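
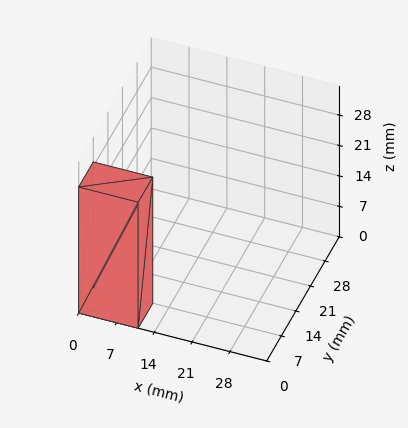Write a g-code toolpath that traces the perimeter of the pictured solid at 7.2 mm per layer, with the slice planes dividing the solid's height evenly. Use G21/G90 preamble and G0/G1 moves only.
Reading the render: the shape is a rectangular box, roughly 11 × 7 mm footprint and 29 mm tall (dimensions read to the nearest mm from the axis ticks). For the g-code, the solid's height is divided into equal slices at the stated Δz and each level perimeter traced with G1 moves after a G0 lift.

; perimeter-only toolpath
G21 ; units = mm
G90 ; absolute positioning
G28 ; home
; layer 1
G0 Z7.2
G0 X0.0 Y0.0
G1 X11.0 Y0.0
G1 X11.0 Y7.0
G1 X0.0 Y7.0
G1 X0.0 Y0.0
; layer 2
G0 Z14.5
G0 X0.0 Y0.0
G1 X11.0 Y0.0
G1 X11.0 Y7.0
G1 X0.0 Y7.0
G1 X0.0 Y0.0
; layer 3
G0 Z21.8
G0 X0.0 Y0.0
G1 X11.0 Y0.0
G1 X11.0 Y7.0
G1 X0.0 Y7.0
G1 X0.0 Y0.0
; layer 4
G0 Z29.0
G0 X0.0 Y0.0
G1 X11.0 Y0.0
G1 X11.0 Y7.0
G1 X0.0 Y7.0
G1 X0.0 Y0.0
M2 ; end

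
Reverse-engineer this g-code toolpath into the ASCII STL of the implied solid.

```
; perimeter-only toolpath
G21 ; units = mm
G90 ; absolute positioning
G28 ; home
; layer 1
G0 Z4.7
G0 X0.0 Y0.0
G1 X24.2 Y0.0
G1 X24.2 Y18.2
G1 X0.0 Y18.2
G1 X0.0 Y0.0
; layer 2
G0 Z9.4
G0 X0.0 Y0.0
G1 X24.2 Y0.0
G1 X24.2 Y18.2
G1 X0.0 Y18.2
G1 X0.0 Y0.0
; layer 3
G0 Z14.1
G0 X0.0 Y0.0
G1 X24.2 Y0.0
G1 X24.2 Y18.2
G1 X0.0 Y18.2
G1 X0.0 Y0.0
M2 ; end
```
solid part
  facet normal 0.0000 0.0000 -1.0000
    outer loop
      vertex 24.2 18.2 0.0
      vertex 24.2 0.0 0.0
      vertex 0.0 0.0 0.0
    endloop
  endfacet
  facet normal 0.0000 0.0000 -1.0000
    outer loop
      vertex 0.0 18.2 0.0
      vertex 24.2 18.2 0.0
      vertex 0.0 0.0 0.0
    endloop
  endfacet
  facet normal 0.0000 0.0000 1.0000
    outer loop
      vertex 0.0 0.0 14.1
      vertex 24.2 0.0 14.1
      vertex 24.2 18.2 14.1
    endloop
  endfacet
  facet normal 0.0000 0.0000 1.0000
    outer loop
      vertex 0.0 0.0 14.1
      vertex 24.2 18.2 14.1
      vertex 0.0 18.2 14.1
    endloop
  endfacet
  facet normal 0.0000 -1.0000 0.0000
    outer loop
      vertex 0.0 0.0 0.0
      vertex 24.2 0.0 0.0
      vertex 24.2 0.0 14.1
    endloop
  endfacet
  facet normal 0.0000 -1.0000 0.0000
    outer loop
      vertex 0.0 0.0 0.0
      vertex 24.2 0.0 14.1
      vertex 0.0 0.0 14.1
    endloop
  endfacet
  facet normal 0.0000 1.0000 0.0000
    outer loop
      vertex 24.2 18.2 14.1
      vertex 24.2 18.2 0.0
      vertex 0.0 18.2 0.0
    endloop
  endfacet
  facet normal 0.0000 1.0000 0.0000
    outer loop
      vertex 0.0 18.2 14.1
      vertex 24.2 18.2 14.1
      vertex 0.0 18.2 0.0
    endloop
  endfacet
  facet normal -1.0000 0.0000 0.0000
    outer loop
      vertex 0.0 18.2 14.1
      vertex 0.0 18.2 0.0
      vertex 0.0 0.0 0.0
    endloop
  endfacet
  facet normal -1.0000 0.0000 0.0000
    outer loop
      vertex 0.0 0.0 14.1
      vertex 0.0 18.2 14.1
      vertex 0.0 0.0 0.0
    endloop
  endfacet
  facet normal 1.0000 0.0000 0.0000
    outer loop
      vertex 24.2 0.0 0.0
      vertex 24.2 18.2 0.0
      vertex 24.2 18.2 14.1
    endloop
  endfacet
  facet normal 1.0000 0.0000 0.0000
    outer loop
      vertex 24.2 0.0 0.0
      vertex 24.2 18.2 14.1
      vertex 24.2 0.0 14.1
    endloop
  endfacet
endsolid part

The G0 Z moves step by Δz≈4.7 mm. Every layer's G1 loop is the same polygon, so the solid is a straight extrusion of it from z=0 to z≈14.1. Closing with flat bottom and top caps and triangulating gives 12 facets — a rectangular box, roughly 24.2 × 18.2 mm footprint and 14.1 mm tall.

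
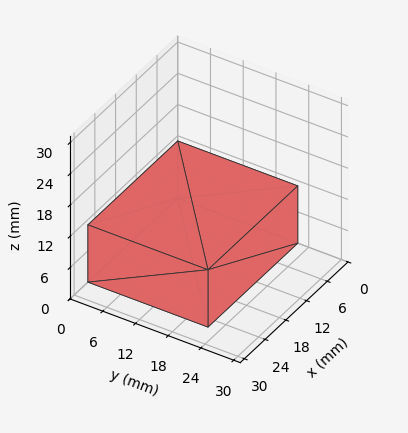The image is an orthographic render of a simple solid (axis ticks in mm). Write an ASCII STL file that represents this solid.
Reading the render: the shape is a rectangular box, roughly 26 × 22 mm footprint and 11 mm tall (dimensions read to the nearest mm from the axis ticks). For the STL, each face is triangulated and given an outward normal.

solid part
  facet normal 0.0000 0.0000 -1.0000
    outer loop
      vertex 26.0 22.0 0.0
      vertex 26.0 0.0 0.0
      vertex 0.0 0.0 0.0
    endloop
  endfacet
  facet normal 0.0000 0.0000 -1.0000
    outer loop
      vertex 0.0 22.0 0.0
      vertex 26.0 22.0 0.0
      vertex 0.0 0.0 0.0
    endloop
  endfacet
  facet normal 0.0000 0.0000 1.0000
    outer loop
      vertex 0.0 0.0 11.0
      vertex 26.0 0.0 11.0
      vertex 26.0 22.0 11.0
    endloop
  endfacet
  facet normal 0.0000 0.0000 1.0000
    outer loop
      vertex 0.0 0.0 11.0
      vertex 26.0 22.0 11.0
      vertex 0.0 22.0 11.0
    endloop
  endfacet
  facet normal 0.0000 -1.0000 0.0000
    outer loop
      vertex 0.0 0.0 0.0
      vertex 26.0 0.0 0.0
      vertex 26.0 0.0 11.0
    endloop
  endfacet
  facet normal 0.0000 -1.0000 0.0000
    outer loop
      vertex 0.0 0.0 0.0
      vertex 26.0 0.0 11.0
      vertex 0.0 0.0 11.0
    endloop
  endfacet
  facet normal 0.0000 1.0000 0.0000
    outer loop
      vertex 26.0 22.0 11.0
      vertex 26.0 22.0 0.0
      vertex 0.0 22.0 0.0
    endloop
  endfacet
  facet normal 0.0000 1.0000 0.0000
    outer loop
      vertex 0.0 22.0 11.0
      vertex 26.0 22.0 11.0
      vertex 0.0 22.0 0.0
    endloop
  endfacet
  facet normal -1.0000 0.0000 0.0000
    outer loop
      vertex 0.0 22.0 11.0
      vertex 0.0 22.0 0.0
      vertex 0.0 0.0 0.0
    endloop
  endfacet
  facet normal -1.0000 0.0000 0.0000
    outer loop
      vertex 0.0 0.0 11.0
      vertex 0.0 22.0 11.0
      vertex 0.0 0.0 0.0
    endloop
  endfacet
  facet normal 1.0000 0.0000 0.0000
    outer loop
      vertex 26.0 0.0 0.0
      vertex 26.0 22.0 0.0
      vertex 26.0 22.0 11.0
    endloop
  endfacet
  facet normal 1.0000 0.0000 0.0000
    outer loop
      vertex 26.0 0.0 0.0
      vertex 26.0 22.0 11.0
      vertex 26.0 0.0 11.0
    endloop
  endfacet
endsolid part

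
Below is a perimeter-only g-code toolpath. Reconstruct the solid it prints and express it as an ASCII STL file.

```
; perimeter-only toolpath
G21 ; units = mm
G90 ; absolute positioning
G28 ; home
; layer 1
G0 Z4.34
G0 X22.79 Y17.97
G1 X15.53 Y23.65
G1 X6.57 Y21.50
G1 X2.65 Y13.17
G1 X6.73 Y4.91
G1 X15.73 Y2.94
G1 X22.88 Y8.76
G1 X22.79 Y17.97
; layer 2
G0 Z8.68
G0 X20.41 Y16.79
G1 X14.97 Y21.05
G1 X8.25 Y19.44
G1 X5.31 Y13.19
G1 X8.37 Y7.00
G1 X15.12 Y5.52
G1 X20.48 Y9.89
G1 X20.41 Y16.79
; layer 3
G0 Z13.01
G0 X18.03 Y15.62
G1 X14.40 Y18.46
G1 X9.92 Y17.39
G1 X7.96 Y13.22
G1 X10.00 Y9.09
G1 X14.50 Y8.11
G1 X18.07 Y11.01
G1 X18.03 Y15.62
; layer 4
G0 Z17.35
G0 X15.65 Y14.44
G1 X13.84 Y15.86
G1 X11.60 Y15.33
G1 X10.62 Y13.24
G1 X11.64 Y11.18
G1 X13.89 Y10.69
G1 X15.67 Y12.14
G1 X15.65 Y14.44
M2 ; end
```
solid part
  facet normal 0.0000 0.0000 -1.0000
    outer loop
      vertex 4.90 23.56 0.00
      vertex 16.10 26.24 0.00
      vertex 25.17 19.14 0.00
    endloop
  endfacet
  facet normal 0.0000 0.0000 -1.0000
    outer loop
      vertex 0.00 13.14 0.00
      vertex 4.90 23.56 0.00
      vertex 25.17 19.14 0.00
    endloop
  endfacet
  facet normal 0.0000 0.0000 -1.0000
    outer loop
      vertex 5.10 2.82 0.00
      vertex 0.00 13.14 0.00
      vertex 25.17 19.14 0.00
    endloop
  endfacet
  facet normal 0.0000 0.0000 -1.0000
    outer loop
      vertex 16.35 0.36 0.00
      vertex 5.10 2.82 0.00
      vertex 25.17 19.14 0.00
    endloop
  endfacet
  facet normal 0.0000 0.0000 -1.0000
    outer loop
      vertex 25.28 7.63 0.00
      vertex 16.35 0.36 0.00
      vertex 25.17 19.14 0.00
    endloop
  endfacet
  facet normal 0.5398 0.6896 0.4828
    outer loop
      vertex 25.17 19.14 0.00
      vertex 16.10 26.24 0.00
      vertex 13.27 13.27 21.69
    endloop
  endfacet
  facet normal -0.2038 0.8517 0.4827
    outer loop
      vertex 16.10 26.24 0.00
      vertex 4.90 23.56 0.00
      vertex 13.27 13.27 21.69
    endloop
  endfacet
  facet normal -0.7926 0.3727 0.4827
    outer loop
      vertex 4.90 23.56 0.00
      vertex 0.00 13.14 0.00
      vertex 13.27 13.27 21.69
    endloop
  endfacet
  facet normal -0.7852 -0.3880 0.4827
    outer loop
      vertex 0.00 13.14 0.00
      vertex 5.10 2.82 0.00
      vertex 13.27 13.27 21.69
    endloop
  endfacet
  facet normal -0.1871 -0.8556 0.4827
    outer loop
      vertex 5.10 2.82 0.00
      vertex 16.35 0.36 0.00
      vertex 13.27 13.27 21.69
    endloop
  endfacet
  facet normal 0.5529 -0.6792 0.4827
    outer loop
      vertex 16.35 0.36 0.00
      vertex 25.28 7.63 0.00
      vertex 13.27 13.27 21.69
    endloop
  endfacet
  facet normal 0.8757 0.0084 0.4827
    outer loop
      vertex 25.28 7.63 0.00
      vertex 25.17 19.14 0.00
      vertex 13.27 13.27 21.69
    endloop
  endfacet
endsolid part

The G0 Z moves step by Δz≈4.34 mm. The G1 loops shrink linearly with z, so the solid tapers from its base footprint up to z≈21.7. Closing with a flat bottom cap and the tapered top and triangulating gives 12 facets — a regular 7-sided pyramid, base circumscribed radius ≈ 13.3 mm, apex at z ≈ 21.7 mm.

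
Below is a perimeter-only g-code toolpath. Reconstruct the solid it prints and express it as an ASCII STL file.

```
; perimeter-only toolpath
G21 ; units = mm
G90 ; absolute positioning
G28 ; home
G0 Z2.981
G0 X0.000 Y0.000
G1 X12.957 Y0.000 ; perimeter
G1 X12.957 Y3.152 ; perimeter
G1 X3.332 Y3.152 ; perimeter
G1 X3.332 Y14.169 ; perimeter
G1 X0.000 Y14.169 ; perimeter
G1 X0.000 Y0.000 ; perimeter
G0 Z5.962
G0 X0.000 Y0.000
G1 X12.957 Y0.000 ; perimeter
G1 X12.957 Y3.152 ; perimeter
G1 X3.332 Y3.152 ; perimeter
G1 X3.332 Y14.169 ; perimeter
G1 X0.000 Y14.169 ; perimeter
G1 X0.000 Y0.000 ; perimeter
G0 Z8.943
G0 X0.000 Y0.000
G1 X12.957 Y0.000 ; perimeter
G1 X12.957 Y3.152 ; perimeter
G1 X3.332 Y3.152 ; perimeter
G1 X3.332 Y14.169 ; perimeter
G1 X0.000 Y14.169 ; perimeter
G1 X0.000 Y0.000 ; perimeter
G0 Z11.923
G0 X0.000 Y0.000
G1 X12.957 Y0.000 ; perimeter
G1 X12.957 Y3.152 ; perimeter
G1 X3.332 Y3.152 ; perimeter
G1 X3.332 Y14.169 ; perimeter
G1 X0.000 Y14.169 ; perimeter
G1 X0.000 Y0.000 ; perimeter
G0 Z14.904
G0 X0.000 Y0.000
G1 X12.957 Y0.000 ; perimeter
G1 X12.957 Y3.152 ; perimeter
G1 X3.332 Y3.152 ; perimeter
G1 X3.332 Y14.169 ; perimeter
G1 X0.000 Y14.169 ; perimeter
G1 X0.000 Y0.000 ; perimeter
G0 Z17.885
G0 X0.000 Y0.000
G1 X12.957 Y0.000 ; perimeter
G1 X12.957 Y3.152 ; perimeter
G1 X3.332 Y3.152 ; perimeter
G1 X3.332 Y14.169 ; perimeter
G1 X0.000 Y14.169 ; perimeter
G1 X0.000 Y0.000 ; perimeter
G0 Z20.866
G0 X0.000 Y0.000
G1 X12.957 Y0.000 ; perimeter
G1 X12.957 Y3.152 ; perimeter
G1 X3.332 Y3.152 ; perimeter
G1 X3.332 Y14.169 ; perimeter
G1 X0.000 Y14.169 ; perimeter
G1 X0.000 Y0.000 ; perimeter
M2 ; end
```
solid part
  facet normal 0.0000 0.0000 -1.0000
    outer loop
      vertex 12.957 3.152 0.000
      vertex 12.957 0.000 0.000
      vertex 0.000 0.000 0.000
    endloop
  endfacet
  facet normal 0.0000 0.0000 -1.0000
    outer loop
      vertex 3.332 3.152 0.000
      vertex 12.957 3.152 0.000
      vertex 0.000 0.000 0.000
    endloop
  endfacet
  facet normal 0.0000 0.0000 -1.0000
    outer loop
      vertex 3.332 14.169 0.000
      vertex 3.332 3.152 0.000
      vertex 0.000 0.000 0.000
    endloop
  endfacet
  facet normal 0.0000 0.0000 -1.0000
    outer loop
      vertex 0.000 14.169 0.000
      vertex 3.332 14.169 0.000
      vertex 0.000 0.000 0.000
    endloop
  endfacet
  facet normal 0.0000 0.0000 1.0000
    outer loop
      vertex 0.000 0.000 20.866
      vertex 12.957 0.000 20.866
      vertex 12.957 3.152 20.866
    endloop
  endfacet
  facet normal 0.0000 0.0000 1.0000
    outer loop
      vertex 0.000 0.000 20.866
      vertex 12.957 3.152 20.866
      vertex 3.332 3.152 20.866
    endloop
  endfacet
  facet normal 0.0000 0.0000 1.0000
    outer loop
      vertex 0.000 0.000 20.866
      vertex 3.332 3.152 20.866
      vertex 3.332 14.169 20.866
    endloop
  endfacet
  facet normal 0.0000 0.0000 1.0000
    outer loop
      vertex 0.000 0.000 20.866
      vertex 3.332 14.169 20.866
      vertex 0.000 14.169 20.866
    endloop
  endfacet
  facet normal 0.0000 -1.0000 0.0000
    outer loop
      vertex 0.000 0.000 0.000
      vertex 12.957 0.000 0.000
      vertex 12.957 0.000 20.866
    endloop
  endfacet
  facet normal 0.0000 -1.0000 0.0000
    outer loop
      vertex 0.000 0.000 0.000
      vertex 12.957 0.000 20.866
      vertex 0.000 0.000 20.866
    endloop
  endfacet
  facet normal 1.0000 0.0000 0.0000
    outer loop
      vertex 12.957 0.000 0.000
      vertex 12.957 3.152 0.000
      vertex 12.957 3.152 20.866
    endloop
  endfacet
  facet normal 1.0000 0.0000 0.0000
    outer loop
      vertex 12.957 0.000 0.000
      vertex 12.957 3.152 20.866
      vertex 12.957 0.000 20.866
    endloop
  endfacet
  facet normal 0.0000 1.0000 0.0000
    outer loop
      vertex 12.957 3.152 0.000
      vertex 3.332 3.152 0.000
      vertex 3.332 3.152 20.866
    endloop
  endfacet
  facet normal 0.0000 1.0000 0.0000
    outer loop
      vertex 12.957 3.152 0.000
      vertex 3.332 3.152 20.866
      vertex 12.957 3.152 20.866
    endloop
  endfacet
  facet normal 1.0000 0.0000 0.0000
    outer loop
      vertex 3.332 3.152 0.000
      vertex 3.332 14.169 0.000
      vertex 3.332 14.169 20.866
    endloop
  endfacet
  facet normal 1.0000 0.0000 0.0000
    outer loop
      vertex 3.332 3.152 0.000
      vertex 3.332 14.169 20.866
      vertex 3.332 3.152 20.866
    endloop
  endfacet
  facet normal 0.0000 1.0000 0.0000
    outer loop
      vertex 3.332 14.169 0.000
      vertex 0.000 14.169 0.000
      vertex 0.000 14.169 20.866
    endloop
  endfacet
  facet normal 0.0000 1.0000 0.0000
    outer loop
      vertex 3.332 14.169 0.000
      vertex 0.000 14.169 20.866
      vertex 3.332 14.169 20.866
    endloop
  endfacet
  facet normal -1.0000 0.0000 0.0000
    outer loop
      vertex 0.000 14.169 0.000
      vertex 0.000 0.000 0.000
      vertex 0.000 0.000 20.866
    endloop
  endfacet
  facet normal -1.0000 0.0000 0.0000
    outer loop
      vertex 0.000 14.169 0.000
      vertex 0.000 0.000 20.866
      vertex 0.000 14.169 20.866
    endloop
  endfacet
endsolid part

The G0 Z moves step by Δz≈2.981 mm. Every layer's G1 loop is the same polygon, so the solid is a straight extrusion of it from z=0 to z≈20.9. Closing with flat bottom and top caps and triangulating gives 20 facets — an L-shaped prism: outer 13 × 14.2 mm, arm thicknesses ≈ 3.15 mm (horizontal) and 3.33 mm (vertical), extruded 20.9 mm in z.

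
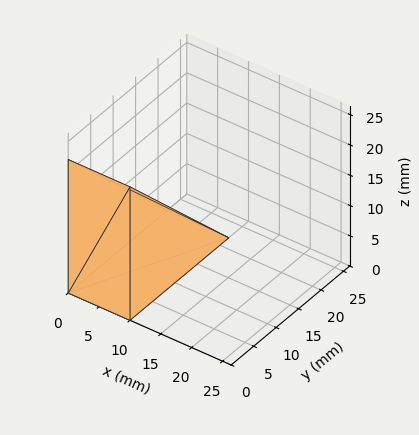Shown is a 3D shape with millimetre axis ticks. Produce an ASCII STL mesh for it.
Reading the render: the shape is a wedge (ramp): 10 × 22 mm base, rising to 22 mm along the y=0 edge and sloping linearly to z=0 at y=22 (dimensions read to the nearest mm from the axis ticks). For the STL, each face is triangulated and given an outward normal.

solid part
  facet normal 0.0000 0.0000 -1.0000
    outer loop
      vertex 10.00 22.00 0.00
      vertex 10.00 0.00 0.00
      vertex 0.00 0.00 0.00
    endloop
  endfacet
  facet normal 0.0000 0.0000 -1.0000
    outer loop
      vertex 0.00 22.00 0.00
      vertex 10.00 22.00 0.00
      vertex 0.00 0.00 0.00
    endloop
  endfacet
  facet normal 0.0000 -1.0000 0.0000
    outer loop
      vertex 0.00 0.00 0.00
      vertex 10.00 0.00 0.00
      vertex 10.00 0.00 22.00
    endloop
  endfacet
  facet normal 0.0000 -1.0000 0.0000
    outer loop
      vertex 0.00 0.00 0.00
      vertex 10.00 0.00 22.00
      vertex 0.00 0.00 22.00
    endloop
  endfacet
  facet normal 0.0000 0.7071 0.7071
    outer loop
      vertex 0.00 0.00 22.00
      vertex 10.00 0.00 22.00
      vertex 10.00 22.00 0.00
    endloop
  endfacet
  facet normal 0.0000 0.7071 0.7071
    outer loop
      vertex 0.00 0.00 22.00
      vertex 10.00 22.00 0.00
      vertex 0.00 22.00 0.00
    endloop
  endfacet
  facet normal -1.0000 0.0000 0.0000
    outer loop
      vertex 0.00 0.00 22.00
      vertex 0.00 22.00 0.00
      vertex 0.00 0.00 0.00
    endloop
  endfacet
  facet normal 1.0000 0.0000 0.0000
    outer loop
      vertex 10.00 0.00 0.00
      vertex 10.00 22.00 0.00
      vertex 10.00 0.00 22.00
    endloop
  endfacet
endsolid part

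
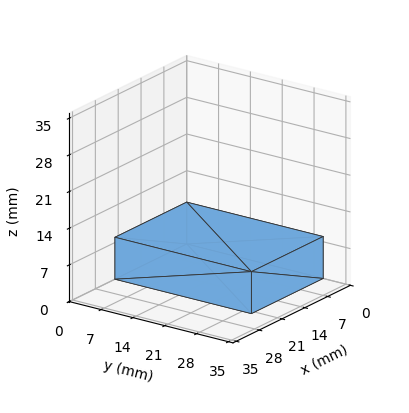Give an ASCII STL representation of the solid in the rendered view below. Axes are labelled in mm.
Reading the render: the shape is a rectangular box, roughly 22 × 30 mm footprint and 8 mm tall (dimensions read to the nearest mm from the axis ticks). For the STL, each face is triangulated and given an outward normal.

solid part
  facet normal 0.0000 0.0000 -1.0000
    outer loop
      vertex 22.000 30.000 0.000
      vertex 22.000 0.000 0.000
      vertex 0.000 0.000 0.000
    endloop
  endfacet
  facet normal 0.0000 0.0000 -1.0000
    outer loop
      vertex 0.000 30.000 0.000
      vertex 22.000 30.000 0.000
      vertex 0.000 0.000 0.000
    endloop
  endfacet
  facet normal 0.0000 0.0000 1.0000
    outer loop
      vertex 0.000 0.000 8.000
      vertex 22.000 0.000 8.000
      vertex 22.000 30.000 8.000
    endloop
  endfacet
  facet normal 0.0000 0.0000 1.0000
    outer loop
      vertex 0.000 0.000 8.000
      vertex 22.000 30.000 8.000
      vertex 0.000 30.000 8.000
    endloop
  endfacet
  facet normal 0.0000 -1.0000 0.0000
    outer loop
      vertex 0.000 0.000 0.000
      vertex 22.000 0.000 0.000
      vertex 22.000 0.000 8.000
    endloop
  endfacet
  facet normal 0.0000 -1.0000 0.0000
    outer loop
      vertex 0.000 0.000 0.000
      vertex 22.000 0.000 8.000
      vertex 0.000 0.000 8.000
    endloop
  endfacet
  facet normal 0.0000 1.0000 0.0000
    outer loop
      vertex 22.000 30.000 8.000
      vertex 22.000 30.000 0.000
      vertex 0.000 30.000 0.000
    endloop
  endfacet
  facet normal 0.0000 1.0000 0.0000
    outer loop
      vertex 0.000 30.000 8.000
      vertex 22.000 30.000 8.000
      vertex 0.000 30.000 0.000
    endloop
  endfacet
  facet normal -1.0000 0.0000 0.0000
    outer loop
      vertex 0.000 30.000 8.000
      vertex 0.000 30.000 0.000
      vertex 0.000 0.000 0.000
    endloop
  endfacet
  facet normal -1.0000 0.0000 0.0000
    outer loop
      vertex 0.000 0.000 8.000
      vertex 0.000 30.000 8.000
      vertex 0.000 0.000 0.000
    endloop
  endfacet
  facet normal 1.0000 0.0000 0.0000
    outer loop
      vertex 22.000 0.000 0.000
      vertex 22.000 30.000 0.000
      vertex 22.000 30.000 8.000
    endloop
  endfacet
  facet normal 1.0000 0.0000 0.0000
    outer loop
      vertex 22.000 0.000 0.000
      vertex 22.000 30.000 8.000
      vertex 22.000 0.000 8.000
    endloop
  endfacet
endsolid part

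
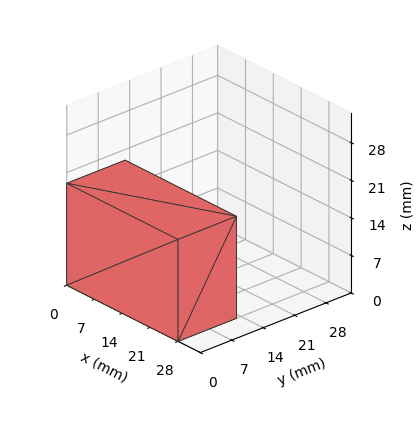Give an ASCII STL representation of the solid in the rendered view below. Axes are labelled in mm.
Reading the render: the shape is a rectangular box, roughly 28 × 13 mm footprint and 19 mm tall (dimensions read to the nearest mm from the axis ticks). For the STL, each face is triangulated and given an outward normal.

solid part
  facet normal 0.0000 0.0000 -1.0000
    outer loop
      vertex 28.00 13.00 0.00
      vertex 28.00 0.00 0.00
      vertex 0.00 0.00 0.00
    endloop
  endfacet
  facet normal 0.0000 0.0000 -1.0000
    outer loop
      vertex 0.00 13.00 0.00
      vertex 28.00 13.00 0.00
      vertex 0.00 0.00 0.00
    endloop
  endfacet
  facet normal 0.0000 0.0000 1.0000
    outer loop
      vertex 0.00 0.00 19.00
      vertex 28.00 0.00 19.00
      vertex 28.00 13.00 19.00
    endloop
  endfacet
  facet normal 0.0000 0.0000 1.0000
    outer loop
      vertex 0.00 0.00 19.00
      vertex 28.00 13.00 19.00
      vertex 0.00 13.00 19.00
    endloop
  endfacet
  facet normal 0.0000 -1.0000 0.0000
    outer loop
      vertex 0.00 0.00 0.00
      vertex 28.00 0.00 0.00
      vertex 28.00 0.00 19.00
    endloop
  endfacet
  facet normal 0.0000 -1.0000 0.0000
    outer loop
      vertex 0.00 0.00 0.00
      vertex 28.00 0.00 19.00
      vertex 0.00 0.00 19.00
    endloop
  endfacet
  facet normal 0.0000 1.0000 0.0000
    outer loop
      vertex 28.00 13.00 19.00
      vertex 28.00 13.00 0.00
      vertex 0.00 13.00 0.00
    endloop
  endfacet
  facet normal 0.0000 1.0000 0.0000
    outer loop
      vertex 0.00 13.00 19.00
      vertex 28.00 13.00 19.00
      vertex 0.00 13.00 0.00
    endloop
  endfacet
  facet normal -1.0000 0.0000 0.0000
    outer loop
      vertex 0.00 13.00 19.00
      vertex 0.00 13.00 0.00
      vertex 0.00 0.00 0.00
    endloop
  endfacet
  facet normal -1.0000 0.0000 0.0000
    outer loop
      vertex 0.00 0.00 19.00
      vertex 0.00 13.00 19.00
      vertex 0.00 0.00 0.00
    endloop
  endfacet
  facet normal 1.0000 0.0000 0.0000
    outer loop
      vertex 28.00 0.00 0.00
      vertex 28.00 13.00 0.00
      vertex 28.00 13.00 19.00
    endloop
  endfacet
  facet normal 1.0000 0.0000 0.0000
    outer loop
      vertex 28.00 0.00 0.00
      vertex 28.00 13.00 19.00
      vertex 28.00 0.00 19.00
    endloop
  endfacet
endsolid part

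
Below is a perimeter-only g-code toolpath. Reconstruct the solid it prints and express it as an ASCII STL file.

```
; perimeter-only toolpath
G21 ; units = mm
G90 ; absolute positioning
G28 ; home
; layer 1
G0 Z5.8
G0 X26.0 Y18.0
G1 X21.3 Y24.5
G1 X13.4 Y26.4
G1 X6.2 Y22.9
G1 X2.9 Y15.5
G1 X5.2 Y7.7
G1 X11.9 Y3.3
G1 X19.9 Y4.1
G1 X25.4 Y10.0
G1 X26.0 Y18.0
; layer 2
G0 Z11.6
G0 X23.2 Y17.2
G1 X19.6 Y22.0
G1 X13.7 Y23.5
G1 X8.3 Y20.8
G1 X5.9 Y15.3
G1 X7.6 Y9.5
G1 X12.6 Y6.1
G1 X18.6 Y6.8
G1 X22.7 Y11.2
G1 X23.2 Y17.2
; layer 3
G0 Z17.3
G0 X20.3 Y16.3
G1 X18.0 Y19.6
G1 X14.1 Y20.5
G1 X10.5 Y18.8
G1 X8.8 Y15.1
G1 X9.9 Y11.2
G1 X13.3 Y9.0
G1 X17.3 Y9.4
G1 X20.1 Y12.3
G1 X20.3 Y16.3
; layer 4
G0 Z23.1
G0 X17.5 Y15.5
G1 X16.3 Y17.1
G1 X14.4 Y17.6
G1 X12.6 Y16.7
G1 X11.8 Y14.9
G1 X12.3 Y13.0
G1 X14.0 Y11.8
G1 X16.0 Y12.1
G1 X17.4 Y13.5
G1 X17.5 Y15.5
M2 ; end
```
solid part
  facet normal 0.0000 0.0000 -1.0000
    outer loop
      vertex 13.1 29.3 0.0
      vertex 22.9 26.9 0.0
      vertex 28.8 18.8 0.0
    endloop
  endfacet
  facet normal 0.0000 0.0000 -1.0000
    outer loop
      vertex 4.1 24.9 0.0
      vertex 13.1 29.3 0.0
      vertex 28.8 18.8 0.0
    endloop
  endfacet
  facet normal 0.0000 0.0000 -1.0000
    outer loop
      vertex 0.0 15.7 0.0
      vertex 4.1 24.9 0.0
      vertex 28.8 18.8 0.0
    endloop
  endfacet
  facet normal 0.0000 0.0000 -1.0000
    outer loop
      vertex 2.8 6.0 0.0
      vertex 0.0 15.7 0.0
      vertex 28.8 18.8 0.0
    endloop
  endfacet
  facet normal 0.0000 0.0000 -1.0000
    outer loop
      vertex 11.2 0.4 0.0
      vertex 2.8 6.0 0.0
      vertex 28.8 18.8 0.0
    endloop
  endfacet
  facet normal 0.0000 0.0000 -1.0000
    outer loop
      vertex 21.2 1.5 0.0
      vertex 11.2 0.4 0.0
      vertex 28.8 18.8 0.0
    endloop
  endfacet
  facet normal 0.0000 0.0000 -1.0000
    outer loop
      vertex 28.1 8.8 0.0
      vertex 21.2 1.5 0.0
      vertex 28.8 18.8 0.0
    endloop
  endfacet
  facet normal 0.7293 0.5312 0.4312
    outer loop
      vertex 28.8 18.8 0.0
      vertex 22.9 26.9 0.0
      vertex 14.7 14.7 28.9
    endloop
  endfacet
  facet normal 0.2147 0.8765 0.4309
    outer loop
      vertex 22.9 26.9 0.0
      vertex 13.1 29.3 0.0
      vertex 14.7 14.7 28.9
    endloop
  endfacet
  facet normal -0.3962 0.8105 0.4314
    outer loop
      vertex 13.1 29.3 0.0
      vertex 4.1 24.9 0.0
      vertex 14.7 14.7 28.9
    endloop
  endfacet
  facet normal -0.8239 0.3672 0.4318
    outer loop
      vertex 4.1 24.9 0.0
      vertex 0.0 15.7 0.0
      vertex 14.7 14.7 28.9
    endloop
  endfacet
  facet normal -0.8665 -0.2501 0.4321
    outer loop
      vertex 0.0 15.7 0.0
      vertex 2.8 6.0 0.0
      vertex 14.7 14.7 28.9
    endloop
  endfacet
  facet normal -0.5003 -0.7504 0.4319
    outer loop
      vertex 2.8 6.0 0.0
      vertex 11.2 0.4 0.0
      vertex 14.7 14.7 28.9
    endloop
  endfacet
  facet normal 0.0986 -0.8966 0.4317
    outer loop
      vertex 11.2 0.4 0.0
      vertex 21.2 1.5 0.0
      vertex 14.7 14.7 28.9
    endloop
  endfacet
  facet normal 0.6559 -0.6199 0.4307
    outer loop
      vertex 21.2 1.5 0.0
      vertex 28.1 8.8 0.0
      vertex 14.7 14.7 28.9
    endloop
  endfacet
  facet normal 0.9004 -0.0630 0.4304
    outer loop
      vertex 28.1 8.8 0.0
      vertex 28.8 18.8 0.0
      vertex 14.7 14.7 28.9
    endloop
  endfacet
endsolid part

The G0 Z moves step by Δz≈5.8 mm. The G1 loops shrink linearly with z, so the solid tapers from its base footprint up to z≈28.9. Closing with a flat bottom cap and the tapered top and triangulating gives 16 facets — a regular 9-sided pyramid, base circumscribed radius ≈ 14.7 mm, apex at z ≈ 28.9 mm.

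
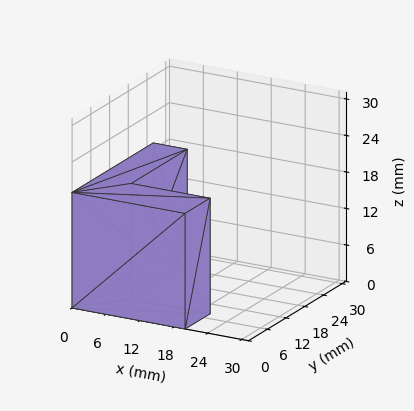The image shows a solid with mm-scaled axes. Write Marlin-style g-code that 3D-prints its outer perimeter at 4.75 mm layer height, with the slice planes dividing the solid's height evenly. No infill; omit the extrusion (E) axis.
Reading the render: the shape is an L-shaped prism: outer 20 × 26 mm, arm thicknesses ≈ 8 mm (horizontal) and 6 mm (vertical), extruded 19 mm in z (dimensions read to the nearest mm from the axis ticks). For the g-code, the solid's height is divided into equal slices at the stated Δz and each level perimeter traced with G1 moves after a G0 lift.

; perimeter-only toolpath
G21 ; units = mm
G90 ; absolute positioning
G28 ; home
; layer 1
G0 Z4.75
G0 X0.00 Y0.00
G1 X20.00 Y0.00
G1 X20.00 Y8.00
G1 X6.00 Y8.00
G1 X6.00 Y26.00
G1 X0.00 Y26.00
G1 X0.00 Y0.00
; layer 2
G0 Z9.50
G0 X0.00 Y0.00
G1 X20.00 Y0.00
G1 X20.00 Y8.00
G1 X6.00 Y8.00
G1 X6.00 Y26.00
G1 X0.00 Y26.00
G1 X0.00 Y0.00
; layer 3
G0 Z14.25
G0 X0.00 Y0.00
G1 X20.00 Y0.00
G1 X20.00 Y8.00
G1 X6.00 Y8.00
G1 X6.00 Y26.00
G1 X0.00 Y26.00
G1 X0.00 Y0.00
; layer 4
G0 Z19.00
G0 X0.00 Y0.00
G1 X20.00 Y0.00
G1 X20.00 Y8.00
G1 X6.00 Y8.00
G1 X6.00 Y26.00
G1 X0.00 Y26.00
G1 X0.00 Y0.00
M2 ; end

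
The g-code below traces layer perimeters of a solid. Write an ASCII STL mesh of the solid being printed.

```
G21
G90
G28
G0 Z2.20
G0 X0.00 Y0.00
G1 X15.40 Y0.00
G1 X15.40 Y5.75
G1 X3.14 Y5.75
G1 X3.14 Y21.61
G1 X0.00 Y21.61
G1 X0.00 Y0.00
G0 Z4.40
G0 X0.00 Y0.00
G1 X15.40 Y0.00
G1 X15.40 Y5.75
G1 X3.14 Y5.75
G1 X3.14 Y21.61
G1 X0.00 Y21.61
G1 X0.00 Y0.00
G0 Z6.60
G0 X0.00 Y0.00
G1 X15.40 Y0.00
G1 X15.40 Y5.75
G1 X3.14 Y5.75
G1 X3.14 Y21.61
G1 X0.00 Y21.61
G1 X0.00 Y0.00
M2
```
solid part
  facet normal 0.0000 0.0000 -1.0000
    outer loop
      vertex 15.40 5.75 0.00
      vertex 15.40 0.00 0.00
      vertex 0.00 0.00 0.00
    endloop
  endfacet
  facet normal 0.0000 0.0000 -1.0000
    outer loop
      vertex 3.14 5.75 0.00
      vertex 15.40 5.75 0.00
      vertex 0.00 0.00 0.00
    endloop
  endfacet
  facet normal 0.0000 0.0000 -1.0000
    outer loop
      vertex 3.14 21.61 0.00
      vertex 3.14 5.75 0.00
      vertex 0.00 0.00 0.00
    endloop
  endfacet
  facet normal 0.0000 0.0000 -1.0000
    outer loop
      vertex 0.00 21.61 0.00
      vertex 3.14 21.61 0.00
      vertex 0.00 0.00 0.00
    endloop
  endfacet
  facet normal 0.0000 0.0000 1.0000
    outer loop
      vertex 0.00 0.00 6.60
      vertex 15.40 0.00 6.60
      vertex 15.40 5.75 6.60
    endloop
  endfacet
  facet normal 0.0000 0.0000 1.0000
    outer loop
      vertex 0.00 0.00 6.60
      vertex 15.40 5.75 6.60
      vertex 3.14 5.75 6.60
    endloop
  endfacet
  facet normal 0.0000 0.0000 1.0000
    outer loop
      vertex 0.00 0.00 6.60
      vertex 3.14 5.75 6.60
      vertex 3.14 21.61 6.60
    endloop
  endfacet
  facet normal 0.0000 0.0000 1.0000
    outer loop
      vertex 0.00 0.00 6.60
      vertex 3.14 21.61 6.60
      vertex 0.00 21.61 6.60
    endloop
  endfacet
  facet normal 0.0000 -1.0000 0.0000
    outer loop
      vertex 0.00 0.00 0.00
      vertex 15.40 0.00 0.00
      vertex 15.40 0.00 6.60
    endloop
  endfacet
  facet normal 0.0000 -1.0000 0.0000
    outer loop
      vertex 0.00 0.00 0.00
      vertex 15.40 0.00 6.60
      vertex 0.00 0.00 6.60
    endloop
  endfacet
  facet normal 1.0000 0.0000 0.0000
    outer loop
      vertex 15.40 0.00 0.00
      vertex 15.40 5.75 0.00
      vertex 15.40 5.75 6.60
    endloop
  endfacet
  facet normal 1.0000 0.0000 0.0000
    outer loop
      vertex 15.40 0.00 0.00
      vertex 15.40 5.75 6.60
      vertex 15.40 0.00 6.60
    endloop
  endfacet
  facet normal 0.0000 1.0000 0.0000
    outer loop
      vertex 15.40 5.75 0.00
      vertex 3.14 5.75 0.00
      vertex 3.14 5.75 6.60
    endloop
  endfacet
  facet normal 0.0000 1.0000 0.0000
    outer loop
      vertex 15.40 5.75 0.00
      vertex 3.14 5.75 6.60
      vertex 15.40 5.75 6.60
    endloop
  endfacet
  facet normal 1.0000 0.0000 0.0000
    outer loop
      vertex 3.14 5.75 0.00
      vertex 3.14 21.61 0.00
      vertex 3.14 21.61 6.60
    endloop
  endfacet
  facet normal 1.0000 0.0000 0.0000
    outer loop
      vertex 3.14 5.75 0.00
      vertex 3.14 21.61 6.60
      vertex 3.14 5.75 6.60
    endloop
  endfacet
  facet normal 0.0000 1.0000 0.0000
    outer loop
      vertex 3.14 21.61 0.00
      vertex 0.00 21.61 0.00
      vertex 0.00 21.61 6.60
    endloop
  endfacet
  facet normal 0.0000 1.0000 0.0000
    outer loop
      vertex 3.14 21.61 0.00
      vertex 0.00 21.61 6.60
      vertex 3.14 21.61 6.60
    endloop
  endfacet
  facet normal -1.0000 0.0000 0.0000
    outer loop
      vertex 0.00 21.61 0.00
      vertex 0.00 0.00 0.00
      vertex 0.00 0.00 6.60
    endloop
  endfacet
  facet normal -1.0000 0.0000 0.0000
    outer loop
      vertex 0.00 21.61 0.00
      vertex 0.00 0.00 6.60
      vertex 0.00 21.61 6.60
    endloop
  endfacet
endsolid part

The G0 Z moves step by Δz≈2.20 mm. Every layer's G1 loop is the same polygon, so the solid is a straight extrusion of it from z=0 to z≈6.6. Closing with flat bottom and top caps and triangulating gives 20 facets — an L-shaped prism: outer 15.4 × 21.6 mm, arm thicknesses ≈ 5.75 mm (horizontal) and 3.14 mm (vertical), extruded 6.6 mm in z.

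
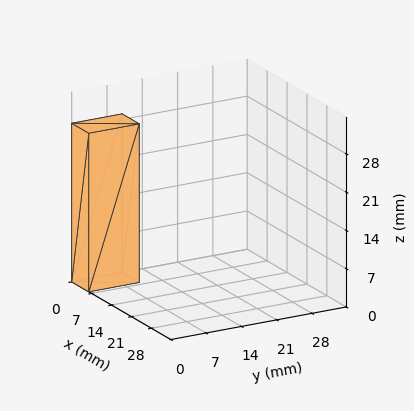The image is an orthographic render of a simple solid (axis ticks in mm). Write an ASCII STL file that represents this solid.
Reading the render: the shape is a rectangular box, roughly 6 × 10 mm footprint and 29 mm tall (dimensions read to the nearest mm from the axis ticks). For the STL, each face is triangulated and given an outward normal.

solid part
  facet normal 0.0000 0.0000 -1.0000
    outer loop
      vertex 6.00 10.00 0.00
      vertex 6.00 0.00 0.00
      vertex 0.00 0.00 0.00
    endloop
  endfacet
  facet normal 0.0000 0.0000 -1.0000
    outer loop
      vertex 0.00 10.00 0.00
      vertex 6.00 10.00 0.00
      vertex 0.00 0.00 0.00
    endloop
  endfacet
  facet normal 0.0000 0.0000 1.0000
    outer loop
      vertex 0.00 0.00 29.00
      vertex 6.00 0.00 29.00
      vertex 6.00 10.00 29.00
    endloop
  endfacet
  facet normal 0.0000 0.0000 1.0000
    outer loop
      vertex 0.00 0.00 29.00
      vertex 6.00 10.00 29.00
      vertex 0.00 10.00 29.00
    endloop
  endfacet
  facet normal 0.0000 -1.0000 0.0000
    outer loop
      vertex 0.00 0.00 0.00
      vertex 6.00 0.00 0.00
      vertex 6.00 0.00 29.00
    endloop
  endfacet
  facet normal 0.0000 -1.0000 0.0000
    outer loop
      vertex 0.00 0.00 0.00
      vertex 6.00 0.00 29.00
      vertex 0.00 0.00 29.00
    endloop
  endfacet
  facet normal 0.0000 1.0000 0.0000
    outer loop
      vertex 6.00 10.00 29.00
      vertex 6.00 10.00 0.00
      vertex 0.00 10.00 0.00
    endloop
  endfacet
  facet normal 0.0000 1.0000 0.0000
    outer loop
      vertex 0.00 10.00 29.00
      vertex 6.00 10.00 29.00
      vertex 0.00 10.00 0.00
    endloop
  endfacet
  facet normal -1.0000 0.0000 0.0000
    outer loop
      vertex 0.00 10.00 29.00
      vertex 0.00 10.00 0.00
      vertex 0.00 0.00 0.00
    endloop
  endfacet
  facet normal -1.0000 0.0000 0.0000
    outer loop
      vertex 0.00 0.00 29.00
      vertex 0.00 10.00 29.00
      vertex 0.00 0.00 0.00
    endloop
  endfacet
  facet normal 1.0000 0.0000 0.0000
    outer loop
      vertex 6.00 0.00 0.00
      vertex 6.00 10.00 0.00
      vertex 6.00 10.00 29.00
    endloop
  endfacet
  facet normal 1.0000 0.0000 0.0000
    outer loop
      vertex 6.00 0.00 0.00
      vertex 6.00 10.00 29.00
      vertex 6.00 0.00 29.00
    endloop
  endfacet
endsolid part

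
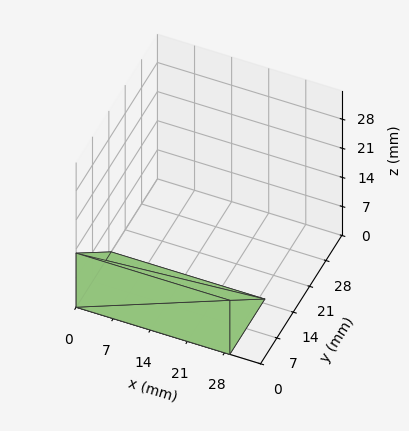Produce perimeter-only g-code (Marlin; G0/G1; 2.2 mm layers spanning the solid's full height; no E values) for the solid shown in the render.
Reading the render: the shape is a wedge (ramp): 29 × 15 mm base, rising to 13 mm along the y=0 edge and sloping linearly to z=0 at y=15 (dimensions read to the nearest mm from the axis ticks). For the g-code, the solid's height is divided into equal slices at the stated Δz and each level perimeter traced with G1 moves after a G0 lift.

; perimeter-only toolpath
G21 ; units = mm
G90 ; absolute positioning
G28 ; home
; layer 1
G0 Z2.2
G0 X0.0 Y0.0
G1 X29.0 Y0.0
G1 X29.0 Y12.5
G1 X0.0 Y12.5
G1 X0.0 Y0.0
; layer 2
G0 Z4.3
G0 X0.0 Y0.0
G1 X29.0 Y0.0
G1 X29.0 Y10.0
G1 X0.0 Y10.0
G1 X0.0 Y0.0
; layer 3
G0 Z6.5
G0 X0.0 Y0.0
G1 X29.0 Y0.0
G1 X29.0 Y7.5
G1 X0.0 Y7.5
G1 X0.0 Y0.0
; layer 4
G0 Z8.7
G0 X0.0 Y0.0
G1 X29.0 Y0.0
G1 X29.0 Y5.0
G1 X0.0 Y5.0
G1 X0.0 Y0.0
; layer 5
G0 Z10.8
G0 X0.0 Y0.0
G1 X29.0 Y0.0
G1 X29.0 Y2.5
G1 X0.0 Y2.5
G1 X0.0 Y0.0
M2 ; end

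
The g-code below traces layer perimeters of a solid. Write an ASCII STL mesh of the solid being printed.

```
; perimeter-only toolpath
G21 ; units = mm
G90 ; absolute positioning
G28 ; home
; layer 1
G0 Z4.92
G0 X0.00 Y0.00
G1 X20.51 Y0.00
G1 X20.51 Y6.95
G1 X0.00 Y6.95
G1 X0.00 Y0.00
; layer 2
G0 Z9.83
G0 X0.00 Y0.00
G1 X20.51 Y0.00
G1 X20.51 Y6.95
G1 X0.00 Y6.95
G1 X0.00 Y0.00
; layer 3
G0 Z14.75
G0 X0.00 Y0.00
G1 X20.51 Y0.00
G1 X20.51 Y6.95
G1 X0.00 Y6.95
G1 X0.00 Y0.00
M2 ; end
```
solid part
  facet normal 0.0000 0.0000 -1.0000
    outer loop
      vertex 20.51 6.95 0.00
      vertex 20.51 0.00 0.00
      vertex 0.00 0.00 0.00
    endloop
  endfacet
  facet normal 0.0000 0.0000 -1.0000
    outer loop
      vertex 0.00 6.95 0.00
      vertex 20.51 6.95 0.00
      vertex 0.00 0.00 0.00
    endloop
  endfacet
  facet normal 0.0000 0.0000 1.0000
    outer loop
      vertex 0.00 0.00 14.75
      vertex 20.51 0.00 14.75
      vertex 20.51 6.95 14.75
    endloop
  endfacet
  facet normal 0.0000 0.0000 1.0000
    outer loop
      vertex 0.00 0.00 14.75
      vertex 20.51 6.95 14.75
      vertex 0.00 6.95 14.75
    endloop
  endfacet
  facet normal 0.0000 -1.0000 0.0000
    outer loop
      vertex 0.00 0.00 0.00
      vertex 20.51 0.00 0.00
      vertex 20.51 0.00 14.75
    endloop
  endfacet
  facet normal 0.0000 -1.0000 0.0000
    outer loop
      vertex 0.00 0.00 0.00
      vertex 20.51 0.00 14.75
      vertex 0.00 0.00 14.75
    endloop
  endfacet
  facet normal 0.0000 1.0000 0.0000
    outer loop
      vertex 20.51 6.95 14.75
      vertex 20.51 6.95 0.00
      vertex 0.00 6.95 0.00
    endloop
  endfacet
  facet normal 0.0000 1.0000 0.0000
    outer loop
      vertex 0.00 6.95 14.75
      vertex 20.51 6.95 14.75
      vertex 0.00 6.95 0.00
    endloop
  endfacet
  facet normal -1.0000 0.0000 0.0000
    outer loop
      vertex 0.00 6.95 14.75
      vertex 0.00 6.95 0.00
      vertex 0.00 0.00 0.00
    endloop
  endfacet
  facet normal -1.0000 0.0000 0.0000
    outer loop
      vertex 0.00 0.00 14.75
      vertex 0.00 6.95 14.75
      vertex 0.00 0.00 0.00
    endloop
  endfacet
  facet normal 1.0000 0.0000 0.0000
    outer loop
      vertex 20.51 0.00 0.00
      vertex 20.51 6.95 0.00
      vertex 20.51 6.95 14.75
    endloop
  endfacet
  facet normal 1.0000 0.0000 0.0000
    outer loop
      vertex 20.51 0.00 0.00
      vertex 20.51 6.95 14.75
      vertex 20.51 0.00 14.75
    endloop
  endfacet
endsolid part

The G0 Z moves step by Δz≈4.92 mm. Every layer's G1 loop is the same polygon, so the solid is a straight extrusion of it from z=0 to z≈14.8. Closing with flat bottom and top caps and triangulating gives 12 facets — a rectangular box, roughly 20.5 × 6.95 mm footprint and 14.8 mm tall.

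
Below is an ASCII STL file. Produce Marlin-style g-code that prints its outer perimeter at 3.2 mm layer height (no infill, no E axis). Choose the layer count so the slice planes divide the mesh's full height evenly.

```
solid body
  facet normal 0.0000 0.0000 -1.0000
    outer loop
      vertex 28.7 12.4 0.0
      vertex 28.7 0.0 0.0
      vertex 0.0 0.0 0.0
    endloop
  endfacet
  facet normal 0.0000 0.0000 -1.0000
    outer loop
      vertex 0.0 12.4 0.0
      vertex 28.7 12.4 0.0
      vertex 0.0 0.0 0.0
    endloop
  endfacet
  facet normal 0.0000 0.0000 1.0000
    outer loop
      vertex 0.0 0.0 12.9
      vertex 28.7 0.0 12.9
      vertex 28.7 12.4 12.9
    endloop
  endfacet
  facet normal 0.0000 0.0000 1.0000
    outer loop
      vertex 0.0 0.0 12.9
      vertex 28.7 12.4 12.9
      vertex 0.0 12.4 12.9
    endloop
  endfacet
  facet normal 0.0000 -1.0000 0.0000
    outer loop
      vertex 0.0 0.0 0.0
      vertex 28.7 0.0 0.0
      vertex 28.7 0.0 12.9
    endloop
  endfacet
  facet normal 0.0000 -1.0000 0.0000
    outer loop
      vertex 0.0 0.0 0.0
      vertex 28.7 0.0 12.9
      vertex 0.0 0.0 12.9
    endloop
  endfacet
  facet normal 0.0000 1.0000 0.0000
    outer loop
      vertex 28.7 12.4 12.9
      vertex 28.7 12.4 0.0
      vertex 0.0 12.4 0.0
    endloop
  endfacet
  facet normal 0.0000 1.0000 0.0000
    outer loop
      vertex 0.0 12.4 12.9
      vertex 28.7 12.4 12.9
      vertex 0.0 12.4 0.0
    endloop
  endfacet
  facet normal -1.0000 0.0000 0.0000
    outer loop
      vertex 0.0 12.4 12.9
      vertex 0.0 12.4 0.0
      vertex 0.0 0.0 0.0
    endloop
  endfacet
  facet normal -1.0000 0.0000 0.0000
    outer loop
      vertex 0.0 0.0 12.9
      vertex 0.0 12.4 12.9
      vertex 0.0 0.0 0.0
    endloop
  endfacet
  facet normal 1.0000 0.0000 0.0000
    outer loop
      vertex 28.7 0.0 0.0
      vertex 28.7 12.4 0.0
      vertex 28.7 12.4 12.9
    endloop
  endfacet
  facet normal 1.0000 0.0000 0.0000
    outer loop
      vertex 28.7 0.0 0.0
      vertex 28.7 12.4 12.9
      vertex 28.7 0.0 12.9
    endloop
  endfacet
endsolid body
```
; perimeter-only toolpath
G21 ; units = mm
G90 ; absolute positioning
G28 ; home
; layer 1
G0 Z3.2
G0 X0.0 Y0.0
G1 X28.7 Y0.0
G1 X28.7 Y12.4
G1 X0.0 Y12.4
G1 X0.0 Y0.0
; layer 2
G0 Z6.5
G0 X0.0 Y0.0
G1 X28.7 Y0.0
G1 X28.7 Y12.4
G1 X0.0 Y12.4
G1 X0.0 Y0.0
; layer 3
G0 Z9.7
G0 X0.0 Y0.0
G1 X28.7 Y0.0
G1 X28.7 Y12.4
G1 X0.0 Y12.4
G1 X0.0 Y0.0
; layer 4
G0 Z12.9
G0 X0.0 Y0.0
G1 X28.7 Y0.0
G1 X28.7 Y12.4
G1 X0.0 Y12.4
G1 X0.0 Y0.0
M2 ; end

The solid is a rectangular box, roughly 28.7 × 12.4 mm footprint and 12.9 mm tall. Slicing at Δz = 3.2 mm — 4 equal slices spanning the solid's height, so layer i sits at z = i·h/4 — gives 4 non-empty perimeters. Each is a 4-segment closed polygon; G0 lifts to the layer z and rapids to the start vertex, then G1 traces the edges.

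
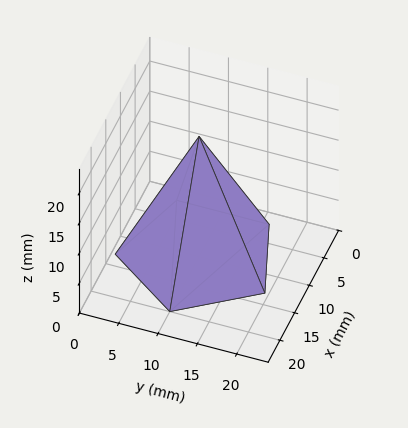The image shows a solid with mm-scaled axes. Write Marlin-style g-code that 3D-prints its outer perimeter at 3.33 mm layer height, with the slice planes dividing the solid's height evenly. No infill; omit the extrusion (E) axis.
Reading the render: the shape is a regular 5-sided pyramid, base circumscribed radius ≈ 10 mm, apex at z ≈ 20 mm (dimensions read to the nearest mm from the axis ticks). For the g-code, the solid's height is divided into equal slices at the stated Δz and each level perimeter traced with G1 moves after a G0 lift.

; perimeter-only toolpath
G21 ; units = mm
G90 ; absolute positioning
G28 ; home
; layer 1
G0 Z3.33
G0 X18.33 Y10.00
G1 X12.57 Y17.93
G1 X3.26 Y14.90
G1 X3.26 Y5.10
G1 X12.57 Y2.08
G1 X18.33 Y10.00
; layer 2
G0 Z6.67
G0 X16.67 Y10.00
G1 X12.06 Y16.34
G1 X4.61 Y13.92
G1 X4.61 Y6.08
G1 X12.06 Y3.66
G1 X16.67 Y10.00
; layer 3
G0 Z10.00
G0 X15.00 Y10.00
G1 X11.54 Y14.76
G1 X5.96 Y12.94
G1 X5.96 Y7.06
G1 X11.54 Y5.25
G1 X15.00 Y10.00
; layer 4
G0 Z13.33
G0 X13.33 Y10.00
G1 X11.03 Y13.17
G1 X7.30 Y11.96
G1 X7.30 Y8.04
G1 X11.03 Y6.83
G1 X13.33 Y10.00
; layer 5
G0 Z16.67
G0 X11.67 Y10.00
G1 X10.52 Y11.59
G1 X8.65 Y10.98
G1 X8.65 Y9.02
G1 X10.52 Y8.42
G1 X11.67 Y10.00
M2 ; end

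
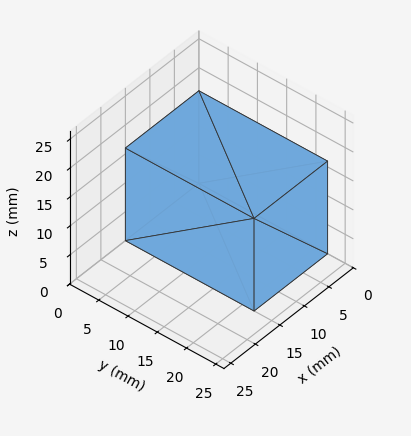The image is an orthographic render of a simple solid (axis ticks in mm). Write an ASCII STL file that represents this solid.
Reading the render: the shape is a rectangular box, roughly 15 × 22 mm footprint and 16 mm tall (dimensions read to the nearest mm from the axis ticks). For the STL, each face is triangulated and given an outward normal.

solid part
  facet normal 0.0000 0.0000 -1.0000
    outer loop
      vertex 15.00 22.00 0.00
      vertex 15.00 0.00 0.00
      vertex 0.00 0.00 0.00
    endloop
  endfacet
  facet normal 0.0000 0.0000 -1.0000
    outer loop
      vertex 0.00 22.00 0.00
      vertex 15.00 22.00 0.00
      vertex 0.00 0.00 0.00
    endloop
  endfacet
  facet normal 0.0000 0.0000 1.0000
    outer loop
      vertex 0.00 0.00 16.00
      vertex 15.00 0.00 16.00
      vertex 15.00 22.00 16.00
    endloop
  endfacet
  facet normal 0.0000 0.0000 1.0000
    outer loop
      vertex 0.00 0.00 16.00
      vertex 15.00 22.00 16.00
      vertex 0.00 22.00 16.00
    endloop
  endfacet
  facet normal 0.0000 -1.0000 0.0000
    outer loop
      vertex 0.00 0.00 0.00
      vertex 15.00 0.00 0.00
      vertex 15.00 0.00 16.00
    endloop
  endfacet
  facet normal 0.0000 -1.0000 0.0000
    outer loop
      vertex 0.00 0.00 0.00
      vertex 15.00 0.00 16.00
      vertex 0.00 0.00 16.00
    endloop
  endfacet
  facet normal 0.0000 1.0000 0.0000
    outer loop
      vertex 15.00 22.00 16.00
      vertex 15.00 22.00 0.00
      vertex 0.00 22.00 0.00
    endloop
  endfacet
  facet normal 0.0000 1.0000 0.0000
    outer loop
      vertex 0.00 22.00 16.00
      vertex 15.00 22.00 16.00
      vertex 0.00 22.00 0.00
    endloop
  endfacet
  facet normal -1.0000 0.0000 0.0000
    outer loop
      vertex 0.00 22.00 16.00
      vertex 0.00 22.00 0.00
      vertex 0.00 0.00 0.00
    endloop
  endfacet
  facet normal -1.0000 0.0000 0.0000
    outer loop
      vertex 0.00 0.00 16.00
      vertex 0.00 22.00 16.00
      vertex 0.00 0.00 0.00
    endloop
  endfacet
  facet normal 1.0000 0.0000 0.0000
    outer loop
      vertex 15.00 0.00 0.00
      vertex 15.00 22.00 0.00
      vertex 15.00 22.00 16.00
    endloop
  endfacet
  facet normal 1.0000 0.0000 0.0000
    outer loop
      vertex 15.00 0.00 0.00
      vertex 15.00 22.00 16.00
      vertex 15.00 0.00 16.00
    endloop
  endfacet
endsolid part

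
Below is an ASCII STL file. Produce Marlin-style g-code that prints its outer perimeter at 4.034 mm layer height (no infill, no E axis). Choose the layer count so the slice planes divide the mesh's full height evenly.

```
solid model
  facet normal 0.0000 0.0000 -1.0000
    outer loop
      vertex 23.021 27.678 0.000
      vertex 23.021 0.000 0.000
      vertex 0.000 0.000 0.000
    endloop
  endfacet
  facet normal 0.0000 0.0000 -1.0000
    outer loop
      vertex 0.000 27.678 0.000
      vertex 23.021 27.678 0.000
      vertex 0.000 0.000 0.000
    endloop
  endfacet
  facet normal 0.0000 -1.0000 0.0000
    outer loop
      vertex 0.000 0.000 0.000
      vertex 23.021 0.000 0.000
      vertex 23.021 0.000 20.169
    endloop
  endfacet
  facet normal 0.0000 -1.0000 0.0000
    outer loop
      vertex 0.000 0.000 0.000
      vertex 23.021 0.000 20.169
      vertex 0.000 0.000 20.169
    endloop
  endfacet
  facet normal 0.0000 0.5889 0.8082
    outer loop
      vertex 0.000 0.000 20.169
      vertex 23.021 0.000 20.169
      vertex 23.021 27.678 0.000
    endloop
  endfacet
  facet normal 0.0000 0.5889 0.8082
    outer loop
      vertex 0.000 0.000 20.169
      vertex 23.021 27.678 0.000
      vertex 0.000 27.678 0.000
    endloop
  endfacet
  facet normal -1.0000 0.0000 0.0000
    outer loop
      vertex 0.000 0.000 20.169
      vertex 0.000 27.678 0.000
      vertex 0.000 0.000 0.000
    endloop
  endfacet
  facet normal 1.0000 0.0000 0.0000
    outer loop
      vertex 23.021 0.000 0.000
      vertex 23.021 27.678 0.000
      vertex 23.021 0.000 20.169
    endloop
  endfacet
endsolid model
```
; perimeter-only toolpath
G21 ; units = mm
G90 ; absolute positioning
G28 ; home
; layer 1
G0 Z4.034
G0 X0.000 Y0.000
G1 X23.021 Y0.000
G1 X23.021 Y22.142
G1 X0.000 Y22.142
G1 X0.000 Y0.000
; layer 2
G0 Z8.068
G0 X0.000 Y0.000
G1 X23.021 Y0.000
G1 X23.021 Y16.607
G1 X0.000 Y16.607
G1 X0.000 Y0.000
; layer 3
G0 Z12.101
G0 X0.000 Y0.000
G1 X23.021 Y0.000
G1 X23.021 Y11.071
G1 X0.000 Y11.071
G1 X0.000 Y0.000
; layer 4
G0 Z16.135
G0 X0.000 Y0.000
G1 X23.021 Y0.000
G1 X23.021 Y5.536
G1 X0.000 Y5.536
G1 X0.000 Y0.000
M2 ; end

The solid is a wedge (ramp): 23 × 27.7 mm base, rising to 20.2 mm along the y=0 edge and sloping linearly to z=0 at y=27.7. Slicing at Δz = 4.034 mm — 5 equal slices spanning the solid's height, so layer i sits at z = i·h/5 — gives 4 non-empty perimeters. Each is a 4-segment closed polygon; G0 lifts to the layer z and rapids to the start vertex, then G1 traces the edges. The cross-section shrinks linearly with z (the slice at the apex is degenerate and omitted).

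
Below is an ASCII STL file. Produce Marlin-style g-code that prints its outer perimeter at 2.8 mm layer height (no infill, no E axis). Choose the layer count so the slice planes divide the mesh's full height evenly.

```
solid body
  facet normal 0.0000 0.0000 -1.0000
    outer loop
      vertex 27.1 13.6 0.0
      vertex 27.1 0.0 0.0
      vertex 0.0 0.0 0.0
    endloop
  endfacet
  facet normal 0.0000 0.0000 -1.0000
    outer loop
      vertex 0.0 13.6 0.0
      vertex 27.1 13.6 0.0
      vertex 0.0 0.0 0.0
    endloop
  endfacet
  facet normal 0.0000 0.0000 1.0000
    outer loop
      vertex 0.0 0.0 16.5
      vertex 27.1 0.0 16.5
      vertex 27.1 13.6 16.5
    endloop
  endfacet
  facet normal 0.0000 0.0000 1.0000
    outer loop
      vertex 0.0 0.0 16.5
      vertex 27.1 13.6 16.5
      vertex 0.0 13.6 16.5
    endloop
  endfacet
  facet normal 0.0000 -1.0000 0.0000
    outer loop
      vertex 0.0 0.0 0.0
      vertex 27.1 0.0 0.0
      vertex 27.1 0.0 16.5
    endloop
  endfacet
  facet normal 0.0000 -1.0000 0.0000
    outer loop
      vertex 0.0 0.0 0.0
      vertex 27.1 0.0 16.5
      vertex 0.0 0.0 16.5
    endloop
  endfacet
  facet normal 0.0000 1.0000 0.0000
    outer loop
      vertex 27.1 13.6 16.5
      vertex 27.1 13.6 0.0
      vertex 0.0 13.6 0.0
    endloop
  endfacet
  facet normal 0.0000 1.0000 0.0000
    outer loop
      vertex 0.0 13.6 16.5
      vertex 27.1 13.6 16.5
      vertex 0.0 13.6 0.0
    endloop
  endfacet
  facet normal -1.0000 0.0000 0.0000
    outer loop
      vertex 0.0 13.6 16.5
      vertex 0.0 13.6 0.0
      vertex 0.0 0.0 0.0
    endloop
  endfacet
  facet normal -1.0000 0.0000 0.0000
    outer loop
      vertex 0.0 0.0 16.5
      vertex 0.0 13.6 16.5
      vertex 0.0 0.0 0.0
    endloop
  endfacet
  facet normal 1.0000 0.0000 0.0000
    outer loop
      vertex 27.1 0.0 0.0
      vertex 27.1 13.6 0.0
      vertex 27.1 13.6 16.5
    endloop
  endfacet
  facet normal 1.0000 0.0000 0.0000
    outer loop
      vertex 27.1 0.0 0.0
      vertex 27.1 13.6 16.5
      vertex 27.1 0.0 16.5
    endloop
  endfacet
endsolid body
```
; perimeter-only toolpath
G21 ; units = mm
G90 ; absolute positioning
G28 ; home
; layer 1
G0 Z2.8
G0 X0.0 Y0.0
G1 X27.1 Y0.0
G1 X27.1 Y13.6
G1 X0.0 Y13.6
G1 X0.0 Y0.0
; layer 2
G0 Z5.5
G0 X0.0 Y0.0
G1 X27.1 Y0.0
G1 X27.1 Y13.6
G1 X0.0 Y13.6
G1 X0.0 Y0.0
; layer 3
G0 Z8.2
G0 X0.0 Y0.0
G1 X27.1 Y0.0
G1 X27.1 Y13.6
G1 X0.0 Y13.6
G1 X0.0 Y0.0
; layer 4
G0 Z11.0
G0 X0.0 Y0.0
G1 X27.1 Y0.0
G1 X27.1 Y13.6
G1 X0.0 Y13.6
G1 X0.0 Y0.0
; layer 5
G0 Z13.8
G0 X0.0 Y0.0
G1 X27.1 Y0.0
G1 X27.1 Y13.6
G1 X0.0 Y13.6
G1 X0.0 Y0.0
; layer 6
G0 Z16.5
G0 X0.0 Y0.0
G1 X27.1 Y0.0
G1 X27.1 Y13.6
G1 X0.0 Y13.6
G1 X0.0 Y0.0
M2 ; end

The solid is a rectangular box, roughly 27.1 × 13.6 mm footprint and 16.5 mm tall. Slicing at Δz = 2.8 mm — 6 equal slices spanning the solid's height, so layer i sits at z = i·h/6 — gives 6 non-empty perimeters. Each is a 4-segment closed polygon; G0 lifts to the layer z and rapids to the start vertex, then G1 traces the edges.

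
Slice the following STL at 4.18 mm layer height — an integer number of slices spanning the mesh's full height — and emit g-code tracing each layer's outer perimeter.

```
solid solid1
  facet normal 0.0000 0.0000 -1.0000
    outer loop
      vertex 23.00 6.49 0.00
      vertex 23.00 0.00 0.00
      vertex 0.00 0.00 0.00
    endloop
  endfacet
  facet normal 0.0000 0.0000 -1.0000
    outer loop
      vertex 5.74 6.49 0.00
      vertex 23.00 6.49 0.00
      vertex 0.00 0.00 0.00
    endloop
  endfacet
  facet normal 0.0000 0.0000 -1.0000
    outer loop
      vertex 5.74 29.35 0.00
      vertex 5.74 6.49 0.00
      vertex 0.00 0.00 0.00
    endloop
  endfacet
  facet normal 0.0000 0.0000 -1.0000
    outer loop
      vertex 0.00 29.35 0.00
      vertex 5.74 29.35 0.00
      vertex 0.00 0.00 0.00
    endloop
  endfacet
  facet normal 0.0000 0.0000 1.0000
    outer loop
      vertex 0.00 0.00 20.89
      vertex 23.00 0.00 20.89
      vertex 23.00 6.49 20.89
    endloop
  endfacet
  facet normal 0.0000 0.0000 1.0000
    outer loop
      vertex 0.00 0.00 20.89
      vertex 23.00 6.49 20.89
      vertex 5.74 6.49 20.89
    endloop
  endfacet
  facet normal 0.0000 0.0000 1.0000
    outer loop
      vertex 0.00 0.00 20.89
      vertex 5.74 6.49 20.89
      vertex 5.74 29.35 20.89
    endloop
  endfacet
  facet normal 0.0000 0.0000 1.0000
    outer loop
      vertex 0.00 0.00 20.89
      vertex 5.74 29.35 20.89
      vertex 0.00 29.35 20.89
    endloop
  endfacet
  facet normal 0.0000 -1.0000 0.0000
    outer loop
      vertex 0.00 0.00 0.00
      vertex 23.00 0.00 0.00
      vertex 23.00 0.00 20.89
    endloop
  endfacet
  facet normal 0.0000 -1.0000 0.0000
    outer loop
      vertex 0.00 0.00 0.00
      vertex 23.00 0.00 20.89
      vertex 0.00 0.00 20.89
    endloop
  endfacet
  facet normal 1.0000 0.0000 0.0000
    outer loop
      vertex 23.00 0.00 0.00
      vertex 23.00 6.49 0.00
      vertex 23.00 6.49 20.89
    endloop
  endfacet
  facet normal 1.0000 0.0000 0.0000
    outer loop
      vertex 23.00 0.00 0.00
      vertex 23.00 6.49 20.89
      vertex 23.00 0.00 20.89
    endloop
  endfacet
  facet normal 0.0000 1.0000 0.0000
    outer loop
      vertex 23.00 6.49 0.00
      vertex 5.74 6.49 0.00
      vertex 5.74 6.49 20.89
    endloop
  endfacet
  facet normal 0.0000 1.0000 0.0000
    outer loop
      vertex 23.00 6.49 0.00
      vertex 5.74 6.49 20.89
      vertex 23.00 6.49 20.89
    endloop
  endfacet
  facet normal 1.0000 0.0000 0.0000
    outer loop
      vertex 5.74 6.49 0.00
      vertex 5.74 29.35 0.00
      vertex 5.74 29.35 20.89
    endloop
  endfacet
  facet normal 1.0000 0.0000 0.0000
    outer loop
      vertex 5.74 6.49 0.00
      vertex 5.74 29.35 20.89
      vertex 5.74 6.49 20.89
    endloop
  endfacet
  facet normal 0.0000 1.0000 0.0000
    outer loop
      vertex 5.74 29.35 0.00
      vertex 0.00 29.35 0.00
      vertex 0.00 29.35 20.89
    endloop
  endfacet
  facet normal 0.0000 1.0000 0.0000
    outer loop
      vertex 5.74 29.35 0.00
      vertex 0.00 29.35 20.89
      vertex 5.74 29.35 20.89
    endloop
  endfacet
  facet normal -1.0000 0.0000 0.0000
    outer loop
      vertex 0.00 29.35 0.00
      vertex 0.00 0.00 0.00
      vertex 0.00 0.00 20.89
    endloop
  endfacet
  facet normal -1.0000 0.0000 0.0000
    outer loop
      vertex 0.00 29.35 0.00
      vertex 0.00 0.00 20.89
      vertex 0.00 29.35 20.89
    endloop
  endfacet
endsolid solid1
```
; perimeter-only toolpath
G21 ; units = mm
G90 ; absolute positioning
G28 ; home
; layer 1
G0 Z4.18
G0 X0.00 Y0.00
G1 X23.00 Y0.00
G1 X23.00 Y6.49
G1 X5.74 Y6.49
G1 X5.74 Y29.35
G1 X0.00 Y29.35
G1 X0.00 Y0.00
; layer 2
G0 Z8.36
G0 X0.00 Y0.00
G1 X23.00 Y0.00
G1 X23.00 Y6.49
G1 X5.74 Y6.49
G1 X5.74 Y29.35
G1 X0.00 Y29.35
G1 X0.00 Y0.00
; layer 3
G0 Z12.53
G0 X0.00 Y0.00
G1 X23.00 Y0.00
G1 X23.00 Y6.49
G1 X5.74 Y6.49
G1 X5.74 Y29.35
G1 X0.00 Y29.35
G1 X0.00 Y0.00
; layer 4
G0 Z16.71
G0 X0.00 Y0.00
G1 X23.00 Y0.00
G1 X23.00 Y6.49
G1 X5.74 Y6.49
G1 X5.74 Y29.35
G1 X0.00 Y29.35
G1 X0.00 Y0.00
; layer 5
G0 Z20.89
G0 X0.00 Y0.00
G1 X23.00 Y0.00
G1 X23.00 Y6.49
G1 X5.74 Y6.49
G1 X5.74 Y29.35
G1 X0.00 Y29.35
G1 X0.00 Y0.00
M2 ; end

The solid is an L-shaped prism: outer 23 × 29.4 mm, arm thicknesses ≈ 6.49 mm (horizontal) and 5.74 mm (vertical), extruded 20.9 mm in z. Slicing at Δz = 4.18 mm — 5 equal slices spanning the solid's height, so layer i sits at z = i·h/5 — gives 5 non-empty perimeters. Each is a 6-segment closed polygon; G0 lifts to the layer z and rapids to the start vertex, then G1 traces the edges.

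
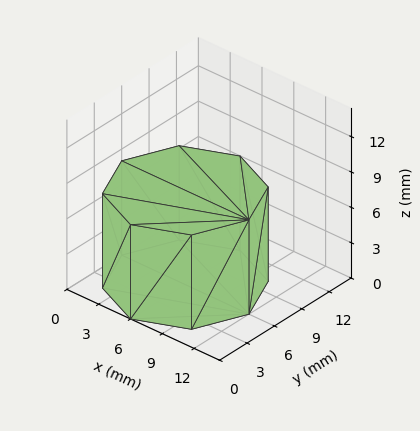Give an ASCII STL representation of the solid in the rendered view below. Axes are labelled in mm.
Reading the render: the shape is a regular 8-sided prism (a cylinder approximated with 8 flat sides), circumscribed radius ≈ 6 mm, height ≈ 8 mm (dimensions read to the nearest mm from the axis ticks). For the STL, each face is triangulated and given an outward normal.

solid part
  facet normal 0.0000 0.0000 -1.0000
    outer loop
      vertex 6.0 12.0 0.0
      vertex 10.2 10.2 0.0
      vertex 12.0 6.0 0.0
    endloop
  endfacet
  facet normal 0.0000 0.0000 -1.0000
    outer loop
      vertex 1.8 10.2 0.0
      vertex 6.0 12.0 0.0
      vertex 12.0 6.0 0.0
    endloop
  endfacet
  facet normal 0.0000 0.0000 -1.0000
    outer loop
      vertex 0.0 6.0 0.0
      vertex 1.8 10.2 0.0
      vertex 12.0 6.0 0.0
    endloop
  endfacet
  facet normal 0.0000 0.0000 -1.0000
    outer loop
      vertex 1.8 1.8 0.0
      vertex 0.0 6.0 0.0
      vertex 12.0 6.0 0.0
    endloop
  endfacet
  facet normal 0.0000 0.0000 -1.0000
    outer loop
      vertex 6.0 0.0 0.0
      vertex 1.8 1.8 0.0
      vertex 12.0 6.0 0.0
    endloop
  endfacet
  facet normal 0.0000 0.0000 -1.0000
    outer loop
      vertex 10.2 1.8 0.0
      vertex 6.0 0.0 0.0
      vertex 12.0 6.0 0.0
    endloop
  endfacet
  facet normal 0.0000 0.0000 1.0000
    outer loop
      vertex 12.0 6.0 8.0
      vertex 10.2 10.2 8.0
      vertex 6.0 12.0 8.0
    endloop
  endfacet
  facet normal 0.0000 0.0000 1.0000
    outer loop
      vertex 12.0 6.0 8.0
      vertex 6.0 12.0 8.0
      vertex 1.8 10.2 8.0
    endloop
  endfacet
  facet normal 0.0000 0.0000 1.0000
    outer loop
      vertex 12.0 6.0 8.0
      vertex 1.8 10.2 8.0
      vertex 0.0 6.0 8.0
    endloop
  endfacet
  facet normal 0.0000 0.0000 1.0000
    outer loop
      vertex 12.0 6.0 8.0
      vertex 0.0 6.0 8.0
      vertex 1.8 1.8 8.0
    endloop
  endfacet
  facet normal 0.0000 0.0000 1.0000
    outer loop
      vertex 12.0 6.0 8.0
      vertex 1.8 1.8 8.0
      vertex 6.0 0.0 8.0
    endloop
  endfacet
  facet normal 0.0000 0.0000 1.0000
    outer loop
      vertex 12.0 6.0 8.0
      vertex 6.0 0.0 8.0
      vertex 10.2 1.8 8.0
    endloop
  endfacet
  facet normal 0.9191 0.3939 0.0000
    outer loop
      vertex 12.0 6.0 0.0
      vertex 10.2 10.2 0.0
      vertex 10.2 10.2 8.0
    endloop
  endfacet
  facet normal 0.9191 0.3939 0.0000
    outer loop
      vertex 12.0 6.0 0.0
      vertex 10.2 10.2 8.0
      vertex 12.0 6.0 8.0
    endloop
  endfacet
  facet normal 0.3939 0.9191 0.0000
    outer loop
      vertex 10.2 10.2 0.0
      vertex 6.0 12.0 0.0
      vertex 6.0 12.0 8.0
    endloop
  endfacet
  facet normal 0.3939 0.9191 0.0000
    outer loop
      vertex 10.2 10.2 0.0
      vertex 6.0 12.0 8.0
      vertex 10.2 10.2 8.0
    endloop
  endfacet
  facet normal -0.3939 0.9191 0.0000
    outer loop
      vertex 6.0 12.0 0.0
      vertex 1.8 10.2 0.0
      vertex 1.8 10.2 8.0
    endloop
  endfacet
  facet normal -0.3939 0.9191 0.0000
    outer loop
      vertex 6.0 12.0 0.0
      vertex 1.8 10.2 8.0
      vertex 6.0 12.0 8.0
    endloop
  endfacet
  facet normal -0.9191 0.3939 0.0000
    outer loop
      vertex 1.8 10.2 0.0
      vertex 0.0 6.0 0.0
      vertex 0.0 6.0 8.0
    endloop
  endfacet
  facet normal -0.9191 0.3939 0.0000
    outer loop
      vertex 1.8 10.2 0.0
      vertex 0.0 6.0 8.0
      vertex 1.8 10.2 8.0
    endloop
  endfacet
  facet normal -0.9191 -0.3939 0.0000
    outer loop
      vertex 0.0 6.0 0.0
      vertex 1.8 1.8 0.0
      vertex 1.8 1.8 8.0
    endloop
  endfacet
  facet normal -0.9191 -0.3939 0.0000
    outer loop
      vertex 0.0 6.0 0.0
      vertex 1.8 1.8 8.0
      vertex 0.0 6.0 8.0
    endloop
  endfacet
  facet normal -0.3939 -0.9191 0.0000
    outer loop
      vertex 1.8 1.8 0.0
      vertex 6.0 0.0 0.0
      vertex 6.0 0.0 8.0
    endloop
  endfacet
  facet normal -0.3939 -0.9191 0.0000
    outer loop
      vertex 1.8 1.8 0.0
      vertex 6.0 0.0 8.0
      vertex 1.8 1.8 8.0
    endloop
  endfacet
  facet normal 0.3939 -0.9191 0.0000
    outer loop
      vertex 6.0 0.0 0.0
      vertex 10.2 1.8 0.0
      vertex 10.2 1.8 8.0
    endloop
  endfacet
  facet normal 0.3939 -0.9191 0.0000
    outer loop
      vertex 6.0 0.0 0.0
      vertex 10.2 1.8 8.0
      vertex 6.0 0.0 8.0
    endloop
  endfacet
  facet normal 0.9191 -0.3939 0.0000
    outer loop
      vertex 10.2 1.8 0.0
      vertex 12.0 6.0 0.0
      vertex 12.0 6.0 8.0
    endloop
  endfacet
  facet normal 0.9191 -0.3939 0.0000
    outer loop
      vertex 10.2 1.8 0.0
      vertex 12.0 6.0 8.0
      vertex 10.2 1.8 8.0
    endloop
  endfacet
endsolid part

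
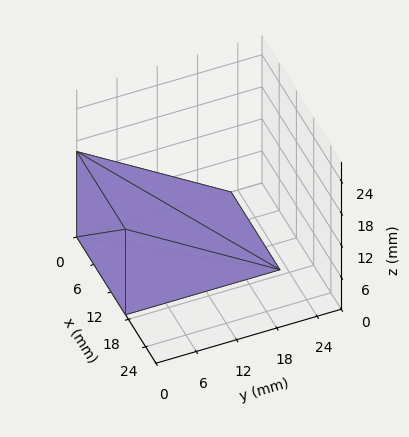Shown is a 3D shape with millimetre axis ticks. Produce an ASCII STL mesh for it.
Reading the render: the shape is a wedge (ramp): 17 × 23 mm base, rising to 16 mm along the y=0 edge and sloping linearly to z=0 at y=23 (dimensions read to the nearest mm from the axis ticks). For the STL, each face is triangulated and given an outward normal.

solid part
  facet normal 0.0000 0.0000 -1.0000
    outer loop
      vertex 17.00 23.00 0.00
      vertex 17.00 0.00 0.00
      vertex 0.00 0.00 0.00
    endloop
  endfacet
  facet normal 0.0000 0.0000 -1.0000
    outer loop
      vertex 0.00 23.00 0.00
      vertex 17.00 23.00 0.00
      vertex 0.00 0.00 0.00
    endloop
  endfacet
  facet normal 0.0000 -1.0000 0.0000
    outer loop
      vertex 0.00 0.00 0.00
      vertex 17.00 0.00 0.00
      vertex 17.00 0.00 16.00
    endloop
  endfacet
  facet normal 0.0000 -1.0000 0.0000
    outer loop
      vertex 0.00 0.00 0.00
      vertex 17.00 0.00 16.00
      vertex 0.00 0.00 16.00
    endloop
  endfacet
  facet normal 0.0000 0.5711 0.8209
    outer loop
      vertex 0.00 0.00 16.00
      vertex 17.00 0.00 16.00
      vertex 17.00 23.00 0.00
    endloop
  endfacet
  facet normal 0.0000 0.5711 0.8209
    outer loop
      vertex 0.00 0.00 16.00
      vertex 17.00 23.00 0.00
      vertex 0.00 23.00 0.00
    endloop
  endfacet
  facet normal -1.0000 0.0000 0.0000
    outer loop
      vertex 0.00 0.00 16.00
      vertex 0.00 23.00 0.00
      vertex 0.00 0.00 0.00
    endloop
  endfacet
  facet normal 1.0000 0.0000 0.0000
    outer loop
      vertex 17.00 0.00 0.00
      vertex 17.00 23.00 0.00
      vertex 17.00 0.00 16.00
    endloop
  endfacet
endsolid part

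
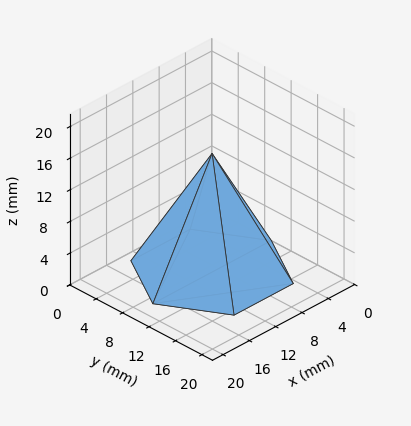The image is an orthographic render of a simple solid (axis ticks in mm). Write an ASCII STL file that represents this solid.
Reading the render: the shape is a regular 6-sided pyramid, base circumscribed radius ≈ 9 mm, apex at z ≈ 15 mm (dimensions read to the nearest mm from the axis ticks). For the STL, each face is triangulated and given an outward normal.

solid part
  facet normal 0.0000 0.0000 -1.0000
    outer loop
      vertex 4.500 16.794 0.000
      vertex 13.500 16.794 0.000
      vertex 18.000 9.000 0.000
    endloop
  endfacet
  facet normal 0.0000 0.0000 -1.0000
    outer loop
      vertex 0.000 9.000 0.000
      vertex 4.500 16.794 0.000
      vertex 18.000 9.000 0.000
    endloop
  endfacet
  facet normal 0.0000 0.0000 -1.0000
    outer loop
      vertex 4.500 1.206 0.000
      vertex 0.000 9.000 0.000
      vertex 18.000 9.000 0.000
    endloop
  endfacet
  facet normal 0.0000 0.0000 -1.0000
    outer loop
      vertex 13.500 1.206 0.000
      vertex 4.500 1.206 0.000
      vertex 18.000 9.000 0.000
    endloop
  endfacet
  facet normal 0.7685 0.4437 0.4611
    outer loop
      vertex 18.000 9.000 0.000
      vertex 13.500 16.794 0.000
      vertex 9.000 9.000 15.000
    endloop
  endfacet
  facet normal 0.0000 0.8874 0.4611
    outer loop
      vertex 13.500 16.794 0.000
      vertex 4.500 16.794 0.000
      vertex 9.000 9.000 15.000
    endloop
  endfacet
  facet normal -0.7685 0.4437 0.4611
    outer loop
      vertex 4.500 16.794 0.000
      vertex 0.000 9.000 0.000
      vertex 9.000 9.000 15.000
    endloop
  endfacet
  facet normal -0.7685 -0.4437 0.4611
    outer loop
      vertex 0.000 9.000 0.000
      vertex 4.500 1.206 0.000
      vertex 9.000 9.000 15.000
    endloop
  endfacet
  facet normal 0.0000 -0.8874 0.4611
    outer loop
      vertex 4.500 1.206 0.000
      vertex 13.500 1.206 0.000
      vertex 9.000 9.000 15.000
    endloop
  endfacet
  facet normal 0.7685 -0.4437 0.4611
    outer loop
      vertex 13.500 1.206 0.000
      vertex 18.000 9.000 0.000
      vertex 9.000 9.000 15.000
    endloop
  endfacet
endsolid part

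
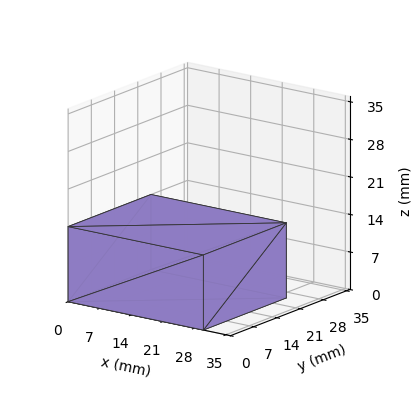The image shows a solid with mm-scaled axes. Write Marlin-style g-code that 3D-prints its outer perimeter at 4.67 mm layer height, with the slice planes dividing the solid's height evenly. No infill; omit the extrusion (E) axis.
Reading the render: the shape is a rectangular box, roughly 30 × 25 mm footprint and 14 mm tall (dimensions read to the nearest mm from the axis ticks). For the g-code, the solid's height is divided into equal slices at the stated Δz and each level perimeter traced with G1 moves after a G0 lift.

; perimeter-only toolpath
G21 ; units = mm
G90 ; absolute positioning
G28 ; home
; layer 1
G0 Z4.67
G0 X0.00 Y0.00
G1 X30.00 Y0.00
G1 X30.00 Y25.00
G1 X0.00 Y25.00
G1 X0.00 Y0.00
; layer 2
G0 Z9.33
G0 X0.00 Y0.00
G1 X30.00 Y0.00
G1 X30.00 Y25.00
G1 X0.00 Y25.00
G1 X0.00 Y0.00
; layer 3
G0 Z14.00
G0 X0.00 Y0.00
G1 X30.00 Y0.00
G1 X30.00 Y25.00
G1 X0.00 Y25.00
G1 X0.00 Y0.00
M2 ; end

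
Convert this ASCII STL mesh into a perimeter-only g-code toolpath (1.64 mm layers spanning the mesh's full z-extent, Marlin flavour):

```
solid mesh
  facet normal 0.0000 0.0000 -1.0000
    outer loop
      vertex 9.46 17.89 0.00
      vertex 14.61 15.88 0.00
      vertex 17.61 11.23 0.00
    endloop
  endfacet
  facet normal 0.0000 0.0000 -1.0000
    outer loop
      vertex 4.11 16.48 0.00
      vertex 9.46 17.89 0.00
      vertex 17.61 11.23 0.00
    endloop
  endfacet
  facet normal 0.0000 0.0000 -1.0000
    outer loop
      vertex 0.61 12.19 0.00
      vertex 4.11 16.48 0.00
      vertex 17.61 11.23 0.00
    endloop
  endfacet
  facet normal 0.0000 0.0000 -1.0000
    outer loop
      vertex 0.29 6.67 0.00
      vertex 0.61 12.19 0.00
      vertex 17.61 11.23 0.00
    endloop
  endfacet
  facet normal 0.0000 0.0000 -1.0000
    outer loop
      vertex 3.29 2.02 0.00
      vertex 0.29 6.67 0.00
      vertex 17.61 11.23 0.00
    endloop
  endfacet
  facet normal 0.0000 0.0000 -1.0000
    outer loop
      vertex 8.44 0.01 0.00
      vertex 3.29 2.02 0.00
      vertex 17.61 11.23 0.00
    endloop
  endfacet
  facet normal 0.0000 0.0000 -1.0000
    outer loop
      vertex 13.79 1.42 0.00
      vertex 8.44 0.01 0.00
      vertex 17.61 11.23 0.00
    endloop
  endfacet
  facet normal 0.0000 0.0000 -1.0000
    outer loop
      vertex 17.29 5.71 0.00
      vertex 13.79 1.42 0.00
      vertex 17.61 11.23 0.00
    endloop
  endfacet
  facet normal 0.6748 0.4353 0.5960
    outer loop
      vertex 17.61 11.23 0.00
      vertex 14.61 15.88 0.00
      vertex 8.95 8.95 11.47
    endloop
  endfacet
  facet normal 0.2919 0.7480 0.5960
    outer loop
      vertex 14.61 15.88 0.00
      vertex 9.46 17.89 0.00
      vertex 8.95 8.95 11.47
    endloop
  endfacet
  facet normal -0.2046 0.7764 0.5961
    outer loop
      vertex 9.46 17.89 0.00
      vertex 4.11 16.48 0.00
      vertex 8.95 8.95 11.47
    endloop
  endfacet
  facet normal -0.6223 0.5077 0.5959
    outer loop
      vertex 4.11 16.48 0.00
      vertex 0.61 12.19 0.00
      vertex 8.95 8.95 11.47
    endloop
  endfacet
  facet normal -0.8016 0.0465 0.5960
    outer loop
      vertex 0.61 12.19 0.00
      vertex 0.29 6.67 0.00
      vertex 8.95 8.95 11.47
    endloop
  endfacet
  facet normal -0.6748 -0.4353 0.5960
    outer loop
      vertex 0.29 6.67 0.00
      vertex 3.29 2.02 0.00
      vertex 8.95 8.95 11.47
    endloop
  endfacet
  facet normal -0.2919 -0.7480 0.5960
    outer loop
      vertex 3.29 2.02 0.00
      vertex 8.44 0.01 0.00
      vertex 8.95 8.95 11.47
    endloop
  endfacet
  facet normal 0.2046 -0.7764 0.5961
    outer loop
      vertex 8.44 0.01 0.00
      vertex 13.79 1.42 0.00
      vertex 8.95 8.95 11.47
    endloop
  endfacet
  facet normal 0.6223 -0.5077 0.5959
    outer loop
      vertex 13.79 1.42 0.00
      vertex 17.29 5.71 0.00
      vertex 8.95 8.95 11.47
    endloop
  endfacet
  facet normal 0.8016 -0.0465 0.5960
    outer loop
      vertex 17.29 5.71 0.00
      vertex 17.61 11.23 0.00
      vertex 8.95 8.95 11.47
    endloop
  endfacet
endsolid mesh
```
; perimeter-only toolpath
G21 ; units = mm
G90 ; absolute positioning
G28 ; home
; layer 1
G0 Z1.64
G0 X16.37 Y10.90
G1 X13.80 Y14.89
G1 X9.39 Y16.61
G1 X4.80 Y15.40
G1 X1.80 Y11.73
G1 X1.53 Y7.00
G1 X4.10 Y3.01
G1 X8.51 Y1.29
G1 X13.10 Y2.50
G1 X16.10 Y6.17
G1 X16.37 Y10.90
; layer 2
G0 Z3.28
G0 X15.14 Y10.58
G1 X12.99 Y13.90
G1 X9.31 Y15.34
G1 X5.49 Y14.33
G1 X2.99 Y11.26
G1 X2.76 Y7.32
G1 X4.91 Y4.00
G1 X8.59 Y2.56
G1 X12.41 Y3.57
G1 X14.91 Y6.64
G1 X15.14 Y10.58
; layer 3
G0 Z4.92
G0 X13.90 Y10.25
G1 X12.18 Y12.91
G1 X9.24 Y14.06
G1 X6.18 Y13.25
G1 X4.18 Y10.80
G1 X4.00 Y7.65
G1 X5.72 Y4.99
G1 X8.66 Y3.84
G1 X11.72 Y4.65
G1 X13.72 Y7.10
G1 X13.90 Y10.25
; layer 4
G0 Z6.55
G0 X12.66 Y9.93
G1 X11.38 Y11.92
G1 X9.17 Y12.78
G1 X6.88 Y12.18
G1 X5.38 Y10.34
G1 X5.24 Y7.97
G1 X6.52 Y5.98
G1 X8.73 Y5.12
G1 X11.02 Y5.72
G1 X12.52 Y7.56
G1 X12.66 Y9.93
; layer 5
G0 Z8.19
G0 X11.42 Y9.60
G1 X10.57 Y10.93
G1 X9.10 Y11.50
G1 X7.57 Y11.10
G1 X6.57 Y9.88
G1 X6.48 Y8.30
G1 X7.33 Y6.97
G1 X8.80 Y6.40
G1 X10.33 Y6.80
G1 X11.33 Y8.02
G1 X11.42 Y9.60
; layer 6
G0 Z9.83
G0 X10.19 Y9.28
G1 X9.76 Y9.94
G1 X9.02 Y10.23
G1 X8.26 Y10.03
G1 X7.76 Y9.41
G1 X7.71 Y8.62
G1 X8.14 Y7.96
G1 X8.88 Y7.67
G1 X9.64 Y7.87
G1 X10.14 Y8.49
G1 X10.19 Y9.28
M2 ; end

The solid is a regular 10-sided pyramid, base circumscribed radius ≈ 8.95 mm, apex at z ≈ 11.5 mm. Slicing at Δz = 1.64 mm — 7 equal slices spanning the solid's height, so layer i sits at z = i·h/7 — gives 6 non-empty perimeters. Each is a 10-segment closed polygon; G0 lifts to the layer z and rapids to the start vertex, then G1 traces the edges. The cross-section shrinks linearly with z (the slice at the apex is degenerate and omitted).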